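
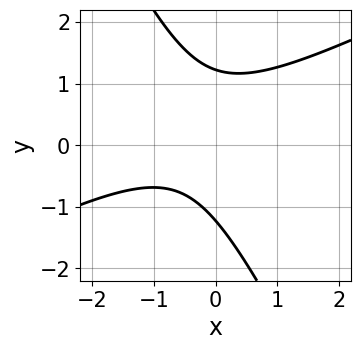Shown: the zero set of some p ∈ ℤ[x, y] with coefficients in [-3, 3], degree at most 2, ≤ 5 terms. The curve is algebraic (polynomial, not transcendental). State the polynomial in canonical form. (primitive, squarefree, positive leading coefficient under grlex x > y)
2*x^2 - 3*x*y - 2*y^2 + 2*x + 3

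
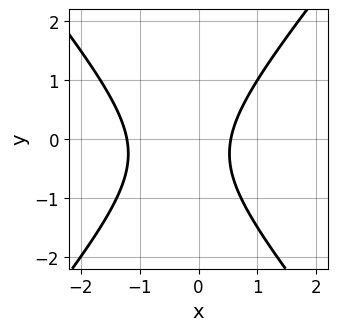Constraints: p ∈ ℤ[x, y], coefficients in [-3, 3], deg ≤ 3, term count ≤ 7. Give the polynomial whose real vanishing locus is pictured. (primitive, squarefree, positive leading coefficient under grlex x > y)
(a) Degree: no degree-1 curve has this shape, so deg p = 2.
(b) Reading off the gridlines: no y-intercept at any integer in the box.
(c) These observations pin down the coefficients.

3*x^2 - 2*y^2 + 2*x - y - 2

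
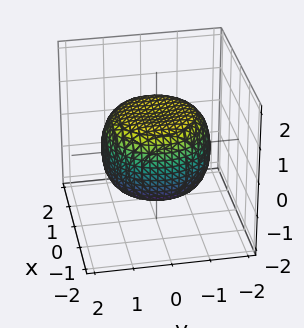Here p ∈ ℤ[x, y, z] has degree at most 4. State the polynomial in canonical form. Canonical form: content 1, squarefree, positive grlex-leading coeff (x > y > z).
x^4 + 2*x^2*y^2 + y^4 - x^2 - y^2 + 2*z^2 - 2

First, deg p = 4.
Then, symmetries: the z-axis is an axis of rotation, so x and y enter only as x² + y².
Then, reading off the gridlines: among the integer gridlines, it crosses the z-axis at z ∈ {-1, 1}; a circular section at z = 1 has radius exactly 1.
Finally, together with the visible shape, these determine p as stated.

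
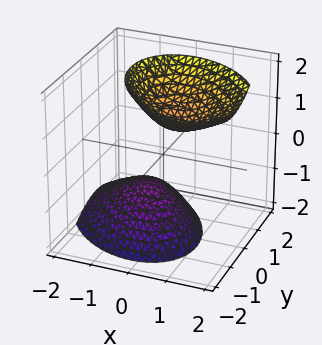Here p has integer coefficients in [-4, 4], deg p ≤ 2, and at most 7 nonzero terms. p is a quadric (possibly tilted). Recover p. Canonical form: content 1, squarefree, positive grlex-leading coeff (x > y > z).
There are 2 components.
deg p = 2.
Observable constraints: no y-intercept at any integer in the box; no x-intercept at any integer in the box.
Fitting integer coefficients to these (and the overall shape) gives p.

3*x^2 + 2*x*y - 2*x*z + 3*y^2 - 2*z^2 + 2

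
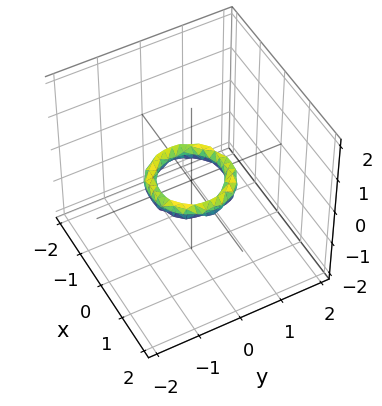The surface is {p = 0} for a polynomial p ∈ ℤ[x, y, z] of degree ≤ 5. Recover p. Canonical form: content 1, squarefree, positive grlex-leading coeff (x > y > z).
1. The degree is 4 — the shape is more complex than any degree-3 surface.
2. Symmetry: the surface is invariant under rotation about z: p = q(x² + y², z).
3. Checking where it meets the axes: a circular section at z = 0 has radius between 0 and 1; the y-axis gridline crossings are at y ∈ {-1, 1}.
4. The integer polynomial consistent with all of this is the stated p. Check: (1, 0, 0) on the x-axis lies on the surface, and p(1, 0, 0) = 0. ✓

2*x^4 + 4*x^2*y^2 + 2*y^4 - 3*x^2 - 3*y^2 + 3*z^2 + 1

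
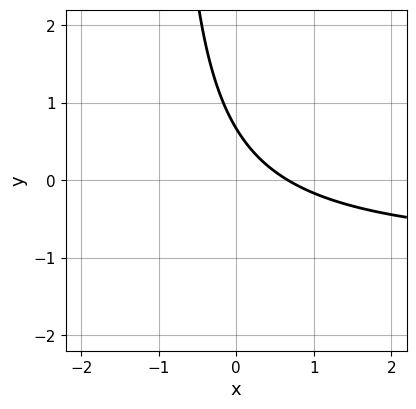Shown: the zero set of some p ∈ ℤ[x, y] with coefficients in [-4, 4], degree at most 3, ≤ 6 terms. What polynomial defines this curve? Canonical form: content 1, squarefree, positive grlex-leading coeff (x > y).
3*x*y + 3*x + 3*y - 2

Degree: no degree-1 curve has this shape, so deg p = 2.
The integer polynomial consistent with all of this is the stated p.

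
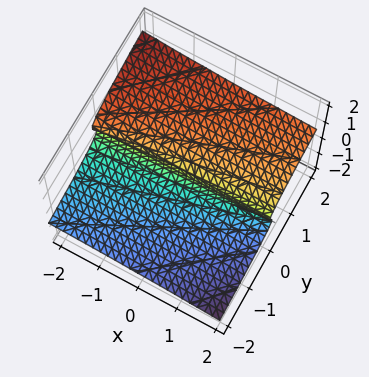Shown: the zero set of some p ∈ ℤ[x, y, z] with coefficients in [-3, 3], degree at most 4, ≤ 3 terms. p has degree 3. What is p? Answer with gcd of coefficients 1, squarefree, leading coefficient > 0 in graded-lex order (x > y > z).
x*z^2 + 3*z^3 - y

First, degree: a generic line meets the surface in up to 3 points, so deg p = 3.
Next, checking where it meets the axes: every point of the x-axis in the box is on the surface; it meets the y-axis at y = 0 (among the integer gridlines).
Finally, putting this together gives p.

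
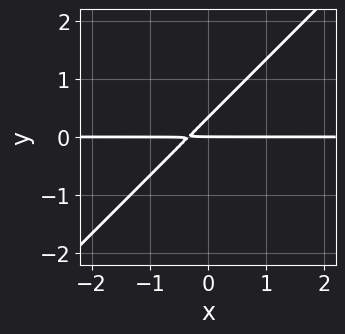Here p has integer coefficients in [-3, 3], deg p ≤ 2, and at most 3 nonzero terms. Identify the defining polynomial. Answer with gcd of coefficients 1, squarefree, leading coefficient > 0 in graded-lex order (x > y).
3*x*y - 3*y^2 + y

deg p = 2.
Against the integer gridlines: it crosses the y-axis at the gridline y = 0; the visible x-axis segment lies entirely on the curve.
Solving for integer coefficients yields p as stated.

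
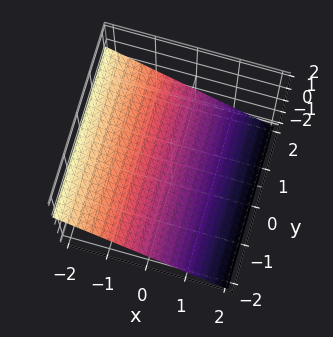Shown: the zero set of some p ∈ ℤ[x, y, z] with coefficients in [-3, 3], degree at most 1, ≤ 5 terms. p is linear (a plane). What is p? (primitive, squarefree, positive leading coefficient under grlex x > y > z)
(a) Degree: the surface is flat (a plane), so deg p = 1.
(b) Reading off the gridlines: no y-intercept at any integer in the box; it meets the x-axis at x = -1 (among the integer gridlines).
(c) Together with the visible shape, these determine p as stated.

2*x + 3*z + 2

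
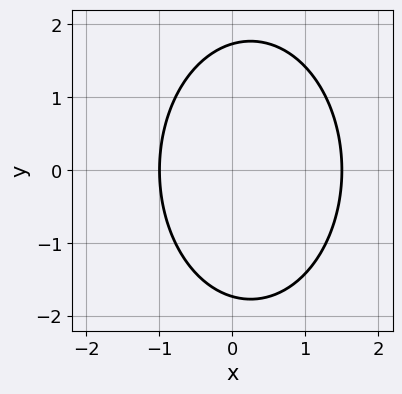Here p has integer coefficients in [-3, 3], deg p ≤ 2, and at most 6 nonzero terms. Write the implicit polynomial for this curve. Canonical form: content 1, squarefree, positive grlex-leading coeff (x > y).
2*x^2 + y^2 - x - 3

1. The degree is 2 — a generic line meets the curve in up to 2 points.
2. Symmetries: the y ↦ −y reflection is a symmetry, so y appears only in even powers.
3. From the visible intercepts: it meets the x-axis at x = -1 (among the integer gridlines).
4. Putting this together gives p.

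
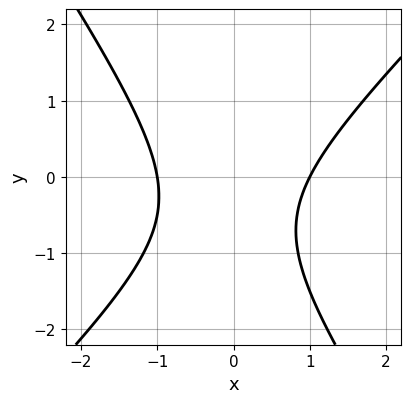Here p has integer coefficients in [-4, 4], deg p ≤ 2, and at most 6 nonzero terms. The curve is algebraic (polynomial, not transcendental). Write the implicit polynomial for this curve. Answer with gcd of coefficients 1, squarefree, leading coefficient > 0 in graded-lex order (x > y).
First, degree: a generic line meets the curve in up to 2 points, so deg p = 2.
Next, from the visible intercepts: among the integer gridlines, it crosses the x-axis at x ∈ {-1, 1}; the curve avoids every integer y-axis point in the box.
Finally, together with the visible shape, these determine p as stated.

3*x^2 - x*y - 2*y^2 - 2*y - 3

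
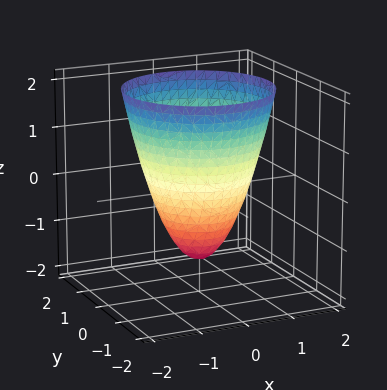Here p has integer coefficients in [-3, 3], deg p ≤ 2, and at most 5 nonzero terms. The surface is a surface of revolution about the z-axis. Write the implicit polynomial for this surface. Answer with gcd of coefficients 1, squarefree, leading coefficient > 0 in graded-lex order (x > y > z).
(a) The degree is 2 — the shape is more complex than any degree-1 surface.
(b) By symmetry, every cross-section ⟂ z is a circle, so x, y appear only via x² + y².
(c) Reading off the gridlines: a circular section at z = 0 has radius exactly 1; among the integer gridlines, it crosses the y-axis at y ∈ {-1, 1}.
(d) These observations pin down the coefficients. Check: (1, 0, 0) on the x-axis lies on the surface, and p(1, 0, 0) = 0. ✓

3*x^2 + 3*y^2 - 2*z - 3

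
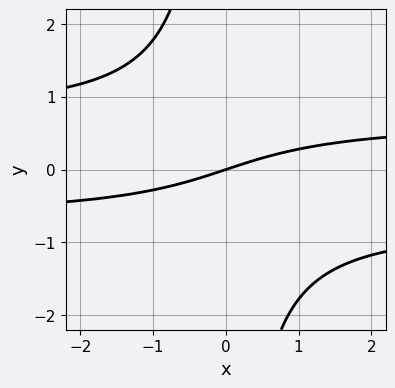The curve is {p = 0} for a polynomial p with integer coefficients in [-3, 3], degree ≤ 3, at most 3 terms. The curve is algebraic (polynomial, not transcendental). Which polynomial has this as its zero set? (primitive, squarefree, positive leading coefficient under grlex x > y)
2*x*y^2 - x + 3*y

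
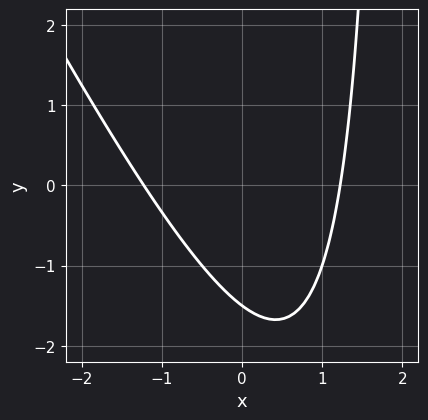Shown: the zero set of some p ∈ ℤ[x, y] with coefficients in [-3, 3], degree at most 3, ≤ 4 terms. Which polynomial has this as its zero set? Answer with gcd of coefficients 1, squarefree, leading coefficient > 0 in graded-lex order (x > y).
2*x^2 + x*y - 2*y - 3

First, deg p = 2.
Finally, putting this together gives p.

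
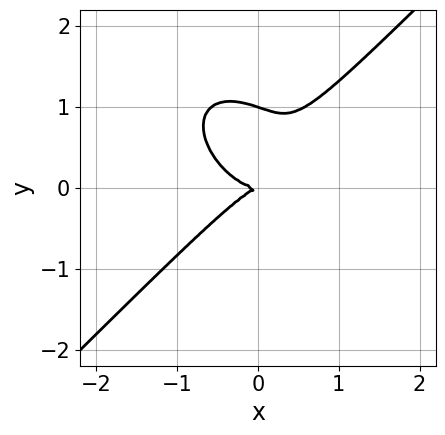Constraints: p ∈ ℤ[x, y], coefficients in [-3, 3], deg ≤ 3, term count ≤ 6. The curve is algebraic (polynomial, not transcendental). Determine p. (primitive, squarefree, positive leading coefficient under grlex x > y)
3*x^3 - 3*y^3 - x*y + 3*y^2

1. Degree: a generic line meets the curve in up to 3 points, so deg p = 3.
2. From the visible intercepts: the y-axis gridline crossings are at y ∈ {0, 1}; one x-axis crossing is at x = 0.
3. Putting this together gives p.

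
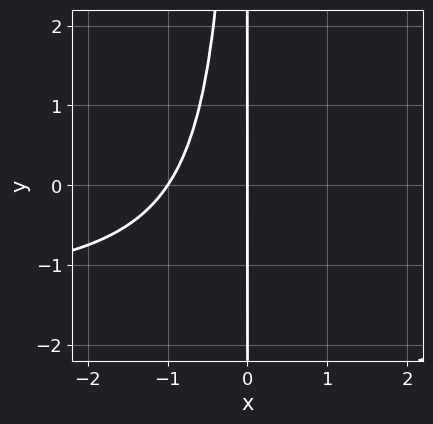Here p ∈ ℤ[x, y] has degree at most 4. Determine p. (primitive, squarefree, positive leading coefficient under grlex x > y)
First, deg p = 3.
Next, from the visible intercepts: the x-axis gridline crossings are at x ∈ {-1, 0}; every point of the y-axis in the box is on the curve.
Finally, fitting integer coefficients to these (and the overall shape) gives p.

2*x^2*y + 3*x^2 + 3*x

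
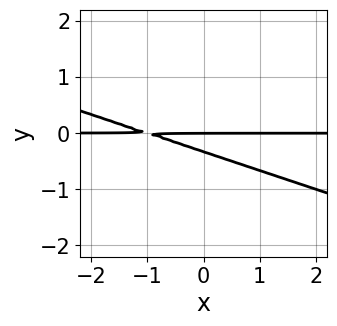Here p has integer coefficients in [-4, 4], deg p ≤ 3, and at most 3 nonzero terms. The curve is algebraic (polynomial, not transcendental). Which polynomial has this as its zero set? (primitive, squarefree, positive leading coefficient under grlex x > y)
x*y + 3*y^2 + y

1. The degree is 2 — the shape is more complex than any degree-1 curve.
2. Observable constraints: one y-axis crossing is at y = 0; the visible x-axis segment lies entirely on the curve.
3. These observations pin down the coefficients.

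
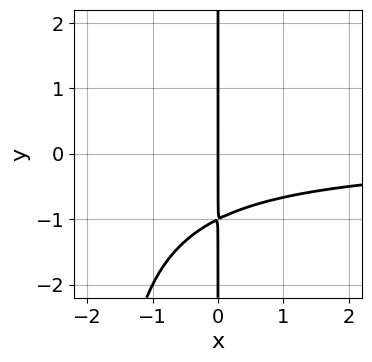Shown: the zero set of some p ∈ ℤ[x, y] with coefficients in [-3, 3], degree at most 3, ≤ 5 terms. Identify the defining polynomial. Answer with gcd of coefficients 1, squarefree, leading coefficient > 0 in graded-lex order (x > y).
x^2*y + 2*x*y + 2*x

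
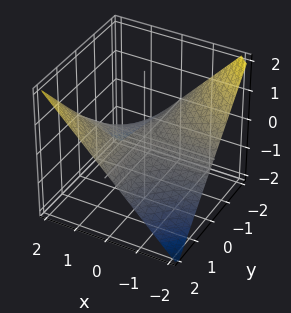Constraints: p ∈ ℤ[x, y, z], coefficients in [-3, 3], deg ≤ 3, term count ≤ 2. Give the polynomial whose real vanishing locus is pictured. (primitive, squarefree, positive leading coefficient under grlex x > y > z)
x*y - 2*z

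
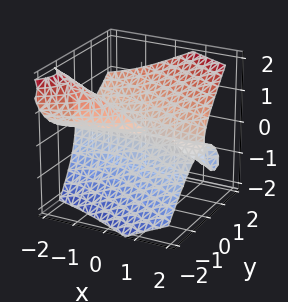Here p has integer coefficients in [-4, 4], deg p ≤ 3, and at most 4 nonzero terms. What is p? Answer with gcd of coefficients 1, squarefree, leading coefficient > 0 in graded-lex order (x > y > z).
3*x*y*z + 2*y^3 - 2*z^3 - 2*y*z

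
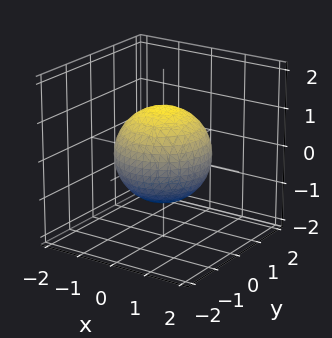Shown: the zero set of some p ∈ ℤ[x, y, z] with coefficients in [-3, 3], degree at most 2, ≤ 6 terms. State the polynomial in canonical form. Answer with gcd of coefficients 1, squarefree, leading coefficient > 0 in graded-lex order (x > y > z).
2*x^2 + 2*y^2 + 2*z^2 - 3

1. Degree: bounded and convex; a quadric, so deg p = 2.
2. Symmetry: the surface is invariant under rotation about z: p = q(x² + y², z); the z ↦ −z reflection is a symmetry, so z appears only in even powers.
3. From the visible intercepts: a circular section at z = 1 has radius between 0 and 1.
4. Putting this together gives p.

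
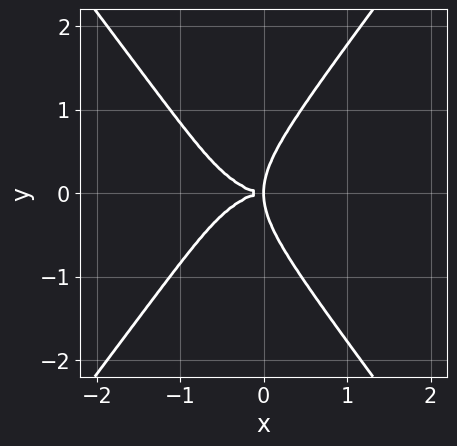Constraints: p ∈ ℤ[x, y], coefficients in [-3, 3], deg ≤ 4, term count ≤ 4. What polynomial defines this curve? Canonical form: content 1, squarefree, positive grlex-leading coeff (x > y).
x^4 + 3*x^2*y^2 - 2*y^4 + 3*x*y^2

Degree: no degree-3 curve has this shape, so deg p = 4.
Symmetries: mirror symmetry y ↦ −y ⇒ only even powers of y.
Checking where it meets the axes: one y-axis crossing is at y = 0; one x-axis crossing is at x = 0.
Assembling these constraints gives the stated polynomial.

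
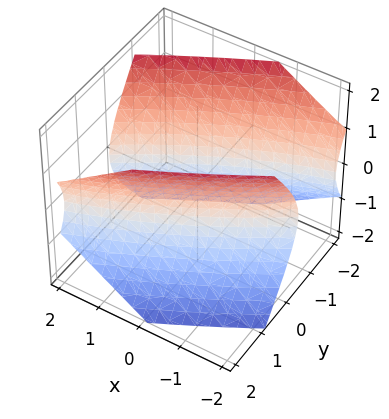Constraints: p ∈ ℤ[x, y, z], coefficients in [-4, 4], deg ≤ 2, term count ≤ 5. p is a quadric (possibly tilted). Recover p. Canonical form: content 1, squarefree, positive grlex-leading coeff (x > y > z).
x^2 - 3*x*y + 3*y^2 - 2*z^2 - 3

(a) There are 2 components.
(b) Degree: a generic line meets the surface in up to 2 points, so deg p = 2.
(c) From the axis intercepts and sections: among the integer gridlines, it crosses the y-axis at y ∈ {-1, 1}; no z-intercept at any integer in the box.
(d) Solving for integer coefficients yields p as stated.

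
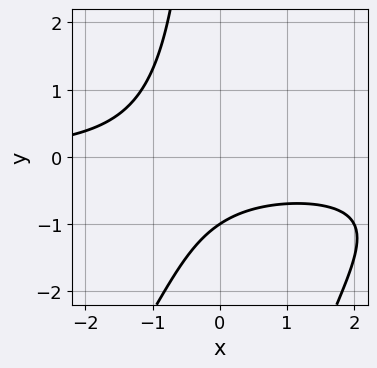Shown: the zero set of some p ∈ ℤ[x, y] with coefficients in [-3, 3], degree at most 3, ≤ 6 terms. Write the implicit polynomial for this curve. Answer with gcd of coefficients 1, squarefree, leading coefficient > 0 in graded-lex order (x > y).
x^2*y - x*y^2 - 3*x*y - 3*y - 3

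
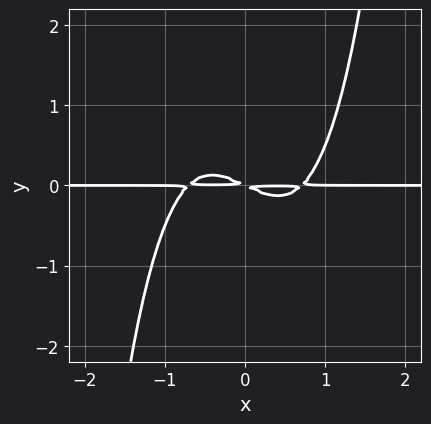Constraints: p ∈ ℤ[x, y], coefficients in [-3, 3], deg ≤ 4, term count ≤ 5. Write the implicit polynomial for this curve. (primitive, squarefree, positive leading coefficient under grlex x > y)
2*x^3*y - x*y - 2*y^2

The degree is 4 — the shape is more complex than any degree-3 curve.
Reading off the gridlines: every point of the x-axis in the box is on the curve.
Together with the visible shape, these determine p as stated.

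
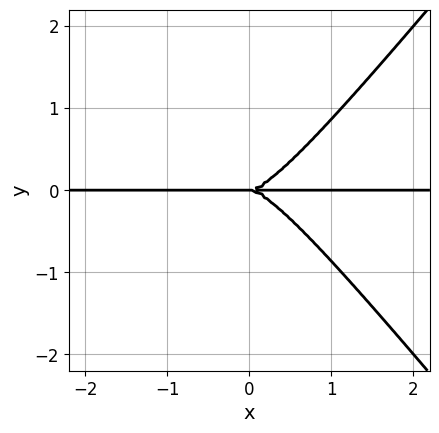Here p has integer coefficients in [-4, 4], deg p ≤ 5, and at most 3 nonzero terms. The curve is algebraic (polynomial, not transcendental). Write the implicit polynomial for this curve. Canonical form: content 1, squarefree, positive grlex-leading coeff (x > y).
1. The degree is 4 — a generic line meets the curve in up to 4 points.
2. Against the integer gridlines: one y-axis crossing is at y = 0; the visible x-axis segment lies entirely on the curve.
3. These observations pin down the coefficients.

3*x^3*y - 2*x*y^3 - 2*y^3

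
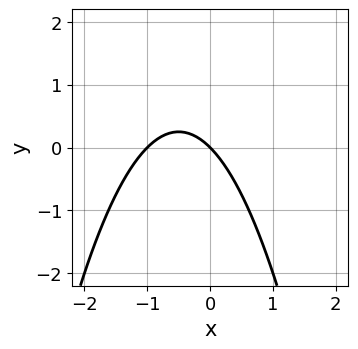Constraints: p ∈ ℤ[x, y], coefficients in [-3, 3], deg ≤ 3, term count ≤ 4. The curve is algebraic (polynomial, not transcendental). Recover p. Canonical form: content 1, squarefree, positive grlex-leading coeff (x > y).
x^2 + x + y

1. The degree is 2 — the shape is more complex than any degree-1 curve.
2. Reading off the gridlines: among the integer gridlines, it crosses the x-axis at x ∈ {-1, 0}; it crosses the y-axis at the gridline y = 0.
3. The integer polynomial consistent with all of this is the stated p.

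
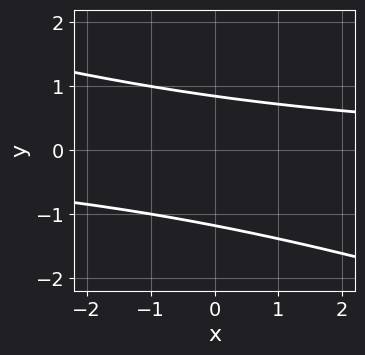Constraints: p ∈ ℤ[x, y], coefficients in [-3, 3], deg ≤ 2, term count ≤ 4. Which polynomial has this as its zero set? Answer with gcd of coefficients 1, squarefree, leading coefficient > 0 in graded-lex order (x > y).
x*y + 3*y^2 + y - 3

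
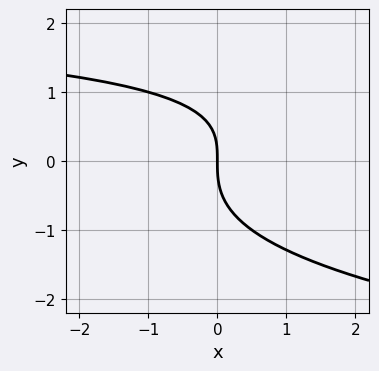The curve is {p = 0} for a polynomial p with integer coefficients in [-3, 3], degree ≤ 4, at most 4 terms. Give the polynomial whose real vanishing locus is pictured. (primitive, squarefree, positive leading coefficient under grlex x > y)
(a) Degree: the shape is more complex than any degree-2 curve, so deg p = 3.
(b) Checking where it meets the axes: it meets the y-axis at y = 0 (among the integer gridlines); one x-axis crossing is at x = 0.
(c) These observations pin down the coefficients.

2*y^3 - x*y + 3*x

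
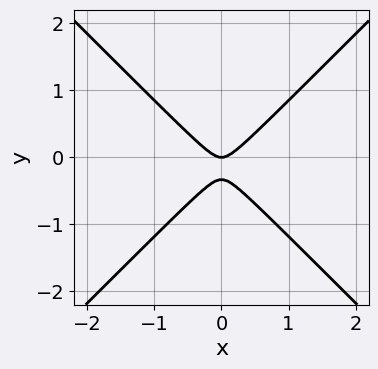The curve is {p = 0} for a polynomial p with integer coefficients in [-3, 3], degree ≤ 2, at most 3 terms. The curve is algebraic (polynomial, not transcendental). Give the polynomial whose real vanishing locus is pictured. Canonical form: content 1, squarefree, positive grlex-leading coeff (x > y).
The degree is 2 — the shape is more complex than any degree-1 curve.
Symmetries: the x ↦ −x reflection is a symmetry, so x appears only in even powers.
From the visible intercepts: it crosses the y-axis at the gridline y = 0; it crosses the x-axis at the gridline x = 0.
Assembling these constraints gives the stated polynomial.

3*x^2 - 3*y^2 - y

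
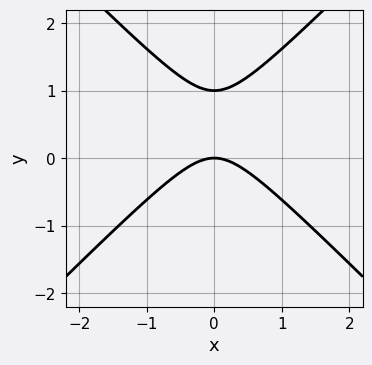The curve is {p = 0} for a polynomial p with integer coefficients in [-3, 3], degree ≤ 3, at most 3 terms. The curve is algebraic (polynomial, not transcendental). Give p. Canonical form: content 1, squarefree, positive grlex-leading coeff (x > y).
(a) The degree is 2 — the shape is more complex than any degree-1 curve.
(b) Symmetries: mirror symmetry x ↦ −x ⇒ only even powers of x.
(c) From the axis intercepts and sections: the y-axis gridline crossings are at y ∈ {0, 1}; it meets the x-axis at x = 0 (among the integer gridlines).
(d) Fitting integer coefficients to these (and the overall shape) gives p.

x^2 - y^2 + y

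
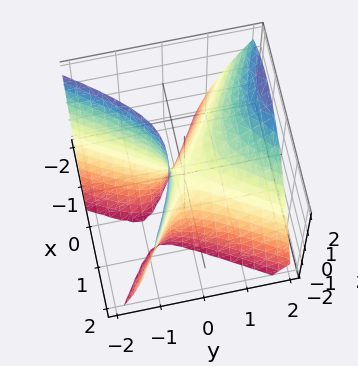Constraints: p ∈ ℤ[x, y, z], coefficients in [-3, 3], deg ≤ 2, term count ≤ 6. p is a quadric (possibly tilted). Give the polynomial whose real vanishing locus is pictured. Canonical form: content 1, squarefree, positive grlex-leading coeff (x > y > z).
1. The degree is 2 — no degree-1 surface has this shape.
2. From the axis intercepts and sections: it meets the z-axis at z = 0 (among the integer gridlines); one x-axis crossing is at x = 0; it crosses the y-axis at the gridline y = 0.
3. Putting this together gives p.

2*x^2 + 2*x*y - 2*y^2 + 2*y*z + z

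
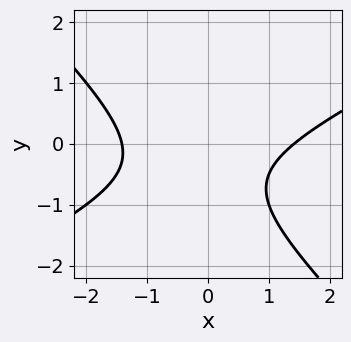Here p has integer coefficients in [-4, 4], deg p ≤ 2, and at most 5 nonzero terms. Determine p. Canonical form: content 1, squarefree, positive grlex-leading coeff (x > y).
(a) deg p = 2. The shape is more complex than any degree-1 curve.
(b) Against the integer gridlines: no y-intercept at any integer in the box.
(c) The integer polynomial consistent with all of this is the stated p.

x^2 - x*y - 2*y^2 - 2*y - 2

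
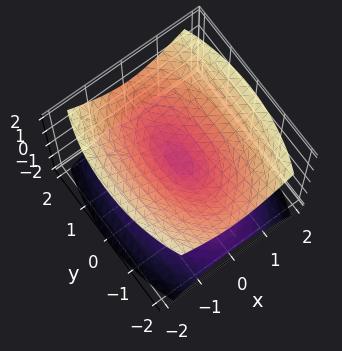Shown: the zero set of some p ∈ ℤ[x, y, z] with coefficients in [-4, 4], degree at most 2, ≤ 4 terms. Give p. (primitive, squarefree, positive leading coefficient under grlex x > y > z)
3*x^2 + y^2 - 3*z^2

There are 2 components. They look like related sheets of one shape, so recover p as a whole.
Degree: a double cone through the origin; a quadric, so deg p = 2.
Symmetries: the y ↦ −y reflection is a symmetry, so y appears only in even powers; it's symmetric under x → −x, forcing even powers of x; it's symmetric under z → −z, forcing even powers of z.
Against the integer gridlines: one x-axis crossing is at x = 0; one y-axis crossing is at y = 0.
These observations pin down the coefficients.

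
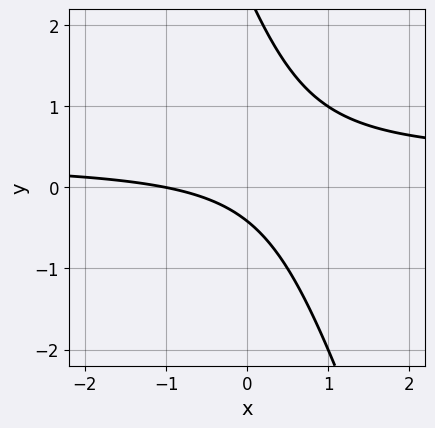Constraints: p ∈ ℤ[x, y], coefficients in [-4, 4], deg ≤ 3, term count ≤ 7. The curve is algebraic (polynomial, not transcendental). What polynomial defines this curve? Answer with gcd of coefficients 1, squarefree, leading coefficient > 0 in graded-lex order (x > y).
3*x*y + y^2 - x - 2*y - 1

(a) The degree is 2 — no degree-1 curve has this shape.
(b) Checking where it meets the axes: it meets the x-axis at x = -1 (among the integer gridlines).
(c) Solving for integer coefficients yields p as stated.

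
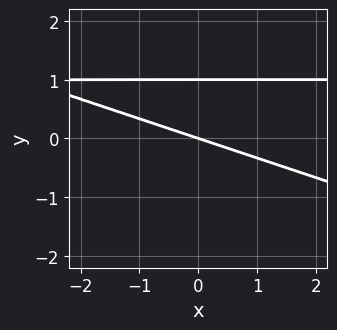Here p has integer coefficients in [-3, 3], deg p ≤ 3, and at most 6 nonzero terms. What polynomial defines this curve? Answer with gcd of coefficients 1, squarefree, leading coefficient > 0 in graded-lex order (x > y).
x*y + 3*y^2 - x - 3*y

First, the degree is 2 — a generic line meets the curve in up to 2 points.
Next, observable constraints: it meets the x-axis at x = 0 (among the integer gridlines); among the integer gridlines, it crosses the y-axis at y ∈ {0, 1}.
Finally, these observations pin down the coefficients.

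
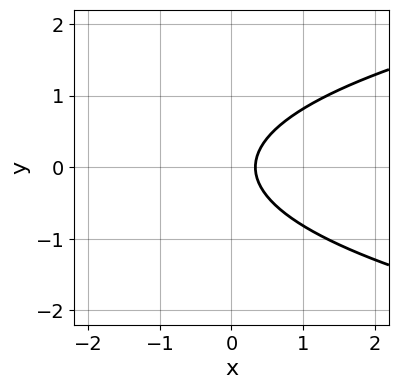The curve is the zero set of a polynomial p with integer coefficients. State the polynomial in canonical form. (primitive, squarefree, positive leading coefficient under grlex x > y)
3*y^2 - 3*x + 1

First, the degree is 2 — the shape is more complex than any degree-1 curve.
Then, symmetries: mirror symmetry y ↦ −y ⇒ only even powers of y.
Next, observable constraints: the curve avoids every integer y-axis point in the box.
Finally, these observations pin down the coefficients.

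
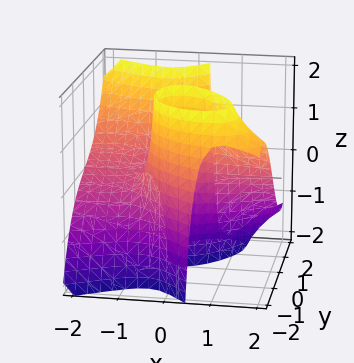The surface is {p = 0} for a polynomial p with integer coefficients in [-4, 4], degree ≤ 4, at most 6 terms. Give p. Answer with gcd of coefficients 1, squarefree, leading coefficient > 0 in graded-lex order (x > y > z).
1. The degree is 3 — no degree-2 surface has this shape.
2. Checking where it meets the axes: every point of the x-axis in the box is on the surface; the visible z-axis segment lies entirely on the surface.
3. Putting this together gives p.

2*x^2*z - y^3 + 3*x*y + 3*y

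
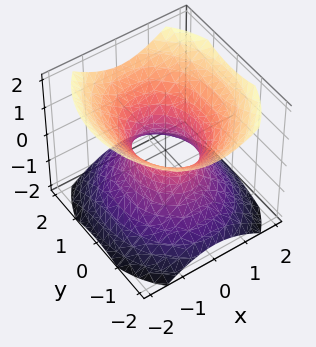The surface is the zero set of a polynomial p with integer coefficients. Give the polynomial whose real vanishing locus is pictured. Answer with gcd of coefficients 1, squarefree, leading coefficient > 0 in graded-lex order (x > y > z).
3*x^2 + 2*y^2 - 3*z^2 - 2

deg p = 2. An hourglass — one-sheet hyperboloid; a quadric.
Symmetries: the y ↦ −y reflection is a symmetry, so y appears only in even powers; the x ↦ −x reflection is a symmetry, so x appears only in even powers; the z ↦ −z reflection is a symmetry, so z appears only in even powers.
Observable constraints: among the integer gridlines, it crosses the y-axis at y ∈ {-1, 1}; no z-intercept at any integer in the box.
Solving for integer coefficients yields p as stated.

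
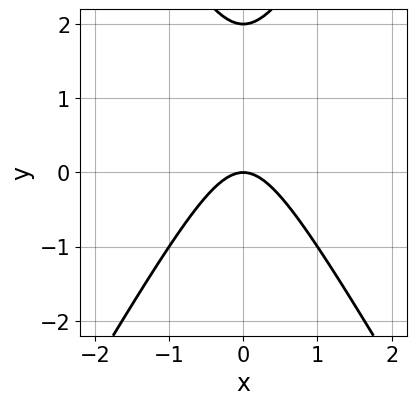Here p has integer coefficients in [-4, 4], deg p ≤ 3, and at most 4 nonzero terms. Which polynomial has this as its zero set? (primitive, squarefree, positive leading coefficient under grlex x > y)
3*x^2 - y^2 + 2*y

1. Degree: a generic line meets the curve in up to 2 points, so deg p = 2.
2. Symmetries: the x ↦ −x reflection is a symmetry, so x appears only in even powers.
3. Against the integer gridlines: one x-axis crossing is at x = 0; among the integer gridlines, it crosses the y-axis at y ∈ {0, 2}.
4. The integer polynomial consistent with all of this is the stated p.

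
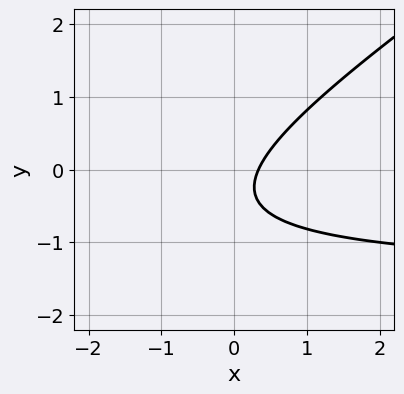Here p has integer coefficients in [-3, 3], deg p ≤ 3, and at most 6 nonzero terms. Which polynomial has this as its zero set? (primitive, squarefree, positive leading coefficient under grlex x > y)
2*x*y - 3*y^2 + 3*x - 2*y - 1

1. Degree: a generic line meets the curve in up to 2 points, so deg p = 2.
2. Against the integer gridlines: the curve avoids every integer y-axis point in the box.
3. Assembling these constraints gives the stated polynomial.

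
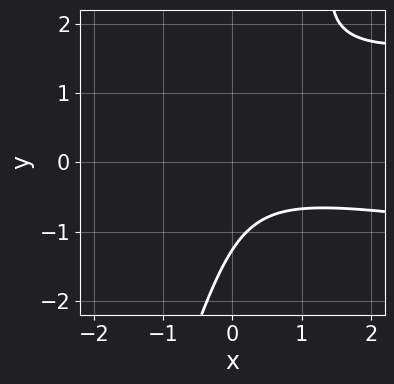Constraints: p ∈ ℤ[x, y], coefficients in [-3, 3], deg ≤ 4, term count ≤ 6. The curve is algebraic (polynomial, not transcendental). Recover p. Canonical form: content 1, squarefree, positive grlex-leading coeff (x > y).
deg p = 3. The shape is more complex than any degree-2 curve.
Observable constraints: it misses every integer gridline on the x-axis.
Assembling these constraints gives the stated polynomial.

3*x*y^2 - y^3 - x^2 - 2*x*y - 2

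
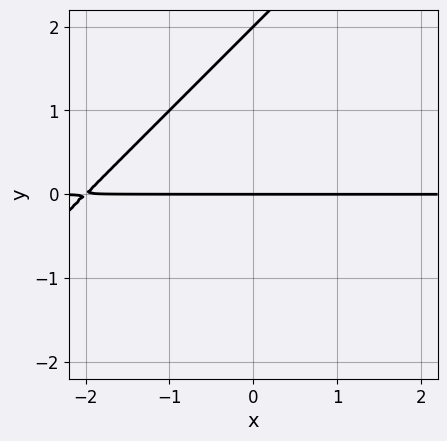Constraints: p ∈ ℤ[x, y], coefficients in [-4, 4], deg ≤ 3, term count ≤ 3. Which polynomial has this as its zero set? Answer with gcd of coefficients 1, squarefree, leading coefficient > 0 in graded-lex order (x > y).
(a) The degree is 2 — a generic line meets the curve in up to 2 points.
(b) Against the integer gridlines: every point of the x-axis in the box is on the curve; the y-axis gridline crossings are at y ∈ {0, 2}.
(c) Together with the visible shape, these determine p as stated.

x*y - y^2 + 2*y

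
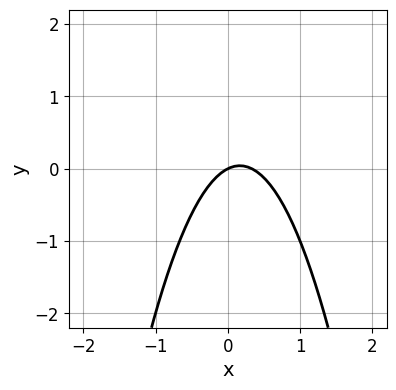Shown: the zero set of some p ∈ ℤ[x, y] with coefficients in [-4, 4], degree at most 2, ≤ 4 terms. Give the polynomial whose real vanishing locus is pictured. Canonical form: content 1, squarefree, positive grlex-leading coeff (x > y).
The degree is 2 — the shape is more complex than any degree-1 curve.
Reading off the gridlines: it meets the x-axis at x = 0 (among the integer gridlines); it meets the y-axis at y = 0 (among the integer gridlines).
Assembling these constraints gives the stated polynomial.

3*x^2 - x + 2*y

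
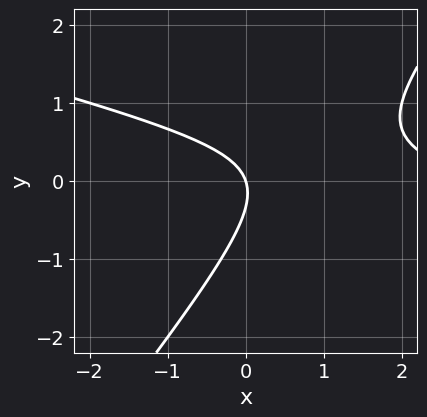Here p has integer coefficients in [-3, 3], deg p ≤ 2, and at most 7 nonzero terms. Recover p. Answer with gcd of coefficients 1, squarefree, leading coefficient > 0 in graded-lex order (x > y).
1. deg p = 2. A generic line meets the curve in up to 2 points.
2. From the axis intercepts and sections: it crosses the x-axis at the gridline x = 0; one y-axis crossing is at y = 0.
3. Putting this together gives p.

x^2 + 3*x*y - 3*y^2 - 3*x - y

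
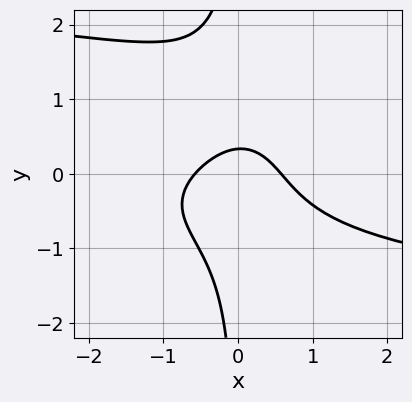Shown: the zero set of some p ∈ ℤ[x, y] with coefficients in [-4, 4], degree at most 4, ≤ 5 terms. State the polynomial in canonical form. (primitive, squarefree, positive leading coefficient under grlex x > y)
First, deg p = 4. No degree-3 curve has this shape.
Finally, matching integer coefficients to the picture gives p.

3*x*y^3 - 3*x*y^2 + 3*x^2 + 3*y - 1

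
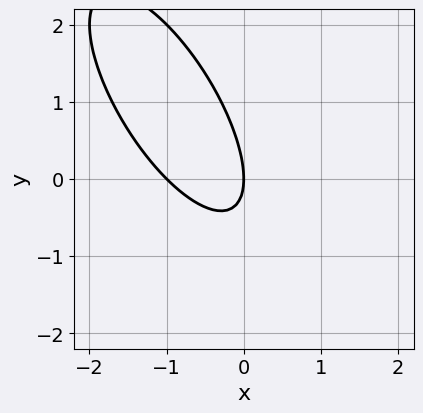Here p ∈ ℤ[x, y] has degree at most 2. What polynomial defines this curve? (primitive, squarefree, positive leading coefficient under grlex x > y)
First, the degree is 2 — no degree-1 curve has this shape.
Then, from the visible intercepts: it meets the y-axis at y = 0 (among the integer gridlines); among the integer gridlines, it crosses the x-axis at x ∈ {-1, 0}.
Finally, matching integer coefficients to the picture gives p.

2*x^2 + 2*x*y + y^2 + 2*x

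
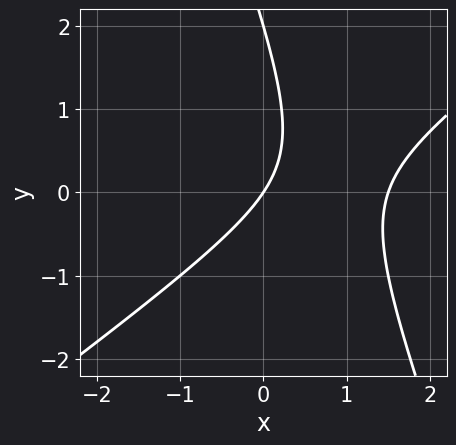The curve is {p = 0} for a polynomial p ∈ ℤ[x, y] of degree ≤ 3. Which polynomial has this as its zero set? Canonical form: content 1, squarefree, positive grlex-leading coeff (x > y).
First, deg p = 2. No degree-1 curve has this shape.
Then, against the integer gridlines: the y-axis gridline crossings are at y ∈ {0, 2}; one x-axis crossing is at x = 0.
Finally, assembling these constraints gives the stated polynomial.

2*x^2 - 2*x*y - y^2 - 3*x + 2*y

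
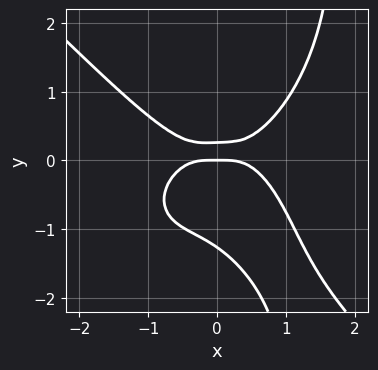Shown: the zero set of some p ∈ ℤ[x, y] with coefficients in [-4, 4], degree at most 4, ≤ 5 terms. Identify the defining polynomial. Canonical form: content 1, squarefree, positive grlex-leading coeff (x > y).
First, deg p = 4. The shape is more complex than any degree-3 curve.
Then, observable constraints: it crosses the y-axis at the gridline y = 0; it meets the x-axis at x = 0 (among the integer gridlines).
Finally, assembling these constraints gives the stated polynomial.

2*x^4 + 2*x*y^3 - 3*y^3 - 3*y^2 + y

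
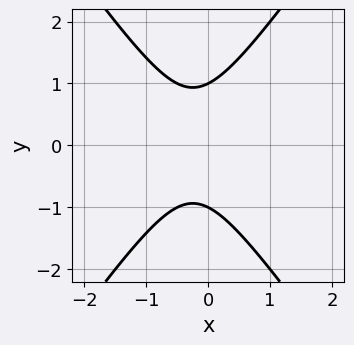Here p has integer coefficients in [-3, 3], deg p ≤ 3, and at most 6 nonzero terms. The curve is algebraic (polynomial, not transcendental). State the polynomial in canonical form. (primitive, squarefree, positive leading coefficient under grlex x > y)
2*x^2 - y^2 + x + 1

First, degree: no degree-1 curve has this shape, so deg p = 2.
Next, symmetries: mirror symmetry y ↦ −y ⇒ only even powers of y.
Next, checking where it meets the axes: the y-axis gridline crossings are at y ∈ {-1, 1}; no x-intercept at any integer in the box.
Finally, together with the visible shape, these determine p as stated.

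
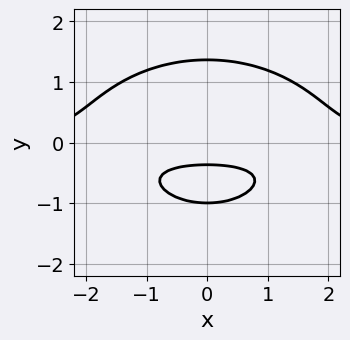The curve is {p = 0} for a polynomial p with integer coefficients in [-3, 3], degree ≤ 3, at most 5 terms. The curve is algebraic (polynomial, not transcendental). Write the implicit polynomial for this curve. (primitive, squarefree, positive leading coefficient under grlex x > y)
1. Degree: the shape is more complex than any degree-2 curve, so deg p = 3.
2. Symmetries: mirror symmetry x ↦ −x ⇒ only even powers of x.
3. Checking where it meets the axes: the curve avoids every integer x-axis point in the box; it crosses the y-axis at the gridline y = -1.
4. The integer polynomial consistent with all of this is the stated p.

x^2*y + 2*y^3 - 3*y - 1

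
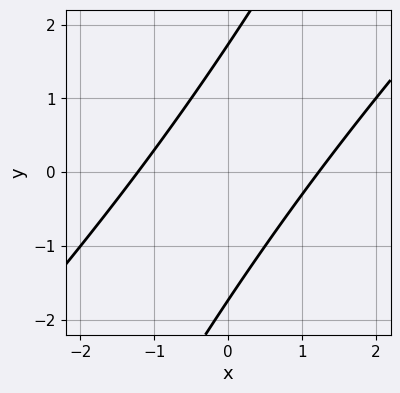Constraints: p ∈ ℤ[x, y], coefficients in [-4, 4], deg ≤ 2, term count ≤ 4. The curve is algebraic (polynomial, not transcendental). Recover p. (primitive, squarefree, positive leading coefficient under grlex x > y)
2*x^2 - 3*x*y + y^2 - 3

First, the degree is 2 — a generic line meets the curve in up to 2 points.
Finally, putting this together gives p.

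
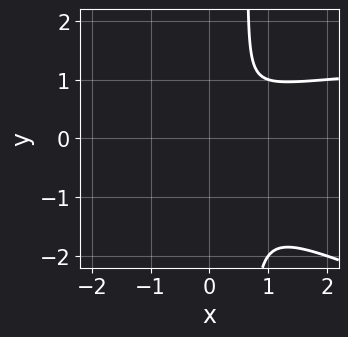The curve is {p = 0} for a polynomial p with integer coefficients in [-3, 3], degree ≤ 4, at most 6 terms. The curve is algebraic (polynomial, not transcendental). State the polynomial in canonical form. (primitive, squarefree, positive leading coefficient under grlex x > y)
First, the degree is 3 — the shape is more complex than any degree-2 curve.
Finally, putting this together gives p.

x^2*y + 3*x*y^2 - 2*x^2 - 2*y^2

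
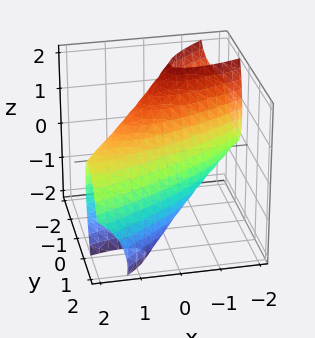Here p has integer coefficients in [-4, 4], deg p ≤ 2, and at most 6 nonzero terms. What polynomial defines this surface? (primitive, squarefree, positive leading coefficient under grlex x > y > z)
deg p = 2. The shape is more complex than any degree-1 surface.
Putting this together gives p.

x^2 - 3*x*y + 3*y^2 + 2*y*z + z^2 - 2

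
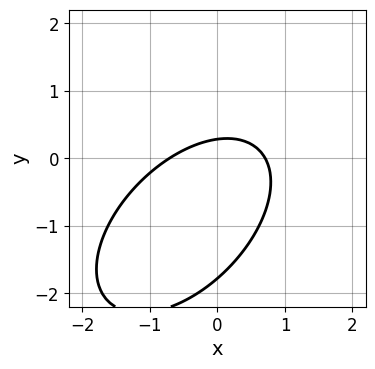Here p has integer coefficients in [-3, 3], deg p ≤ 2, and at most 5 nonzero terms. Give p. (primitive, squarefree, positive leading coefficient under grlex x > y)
2*x^2 - 2*x*y + 2*y^2 + 3*y - 1

The degree is 2 — a generic line meets the curve in up to 2 points.
The integer polynomial consistent with all of this is the stated p.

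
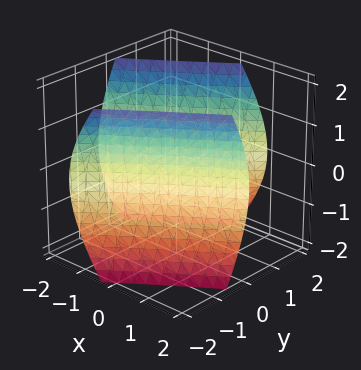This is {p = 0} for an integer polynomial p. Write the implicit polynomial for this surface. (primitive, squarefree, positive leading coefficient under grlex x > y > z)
x^2 - 3*x*y + 2*y^2 - z^2 - 3

The picture has 2 separate pieces. Treating them together as one polynomial.
The degree is 2 — a generic line meets the surface in up to 2 points.
From the visible intercepts: no z-intercept at any integer in the box.
Together with the visible shape, these determine p as stated.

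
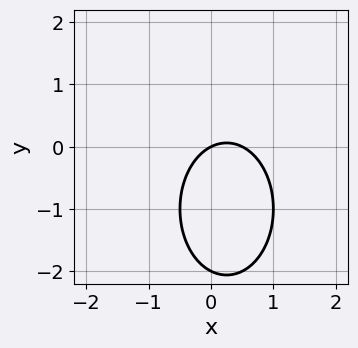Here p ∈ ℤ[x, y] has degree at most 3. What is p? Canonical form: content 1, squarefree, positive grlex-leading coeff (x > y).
2*x^2 + y^2 - x + 2*y

Degree: a generic line meets the curve in up to 2 points, so deg p = 2.
Checking where it meets the axes: it crosses the x-axis at the gridline x = 0; the y-axis gridline crossings are at y ∈ {-2, 0}.
Putting this together gives p.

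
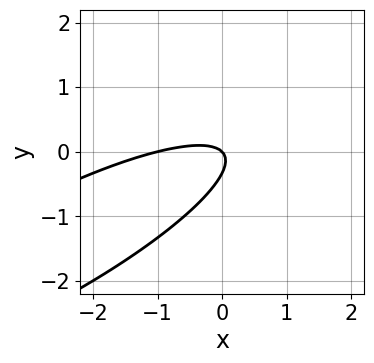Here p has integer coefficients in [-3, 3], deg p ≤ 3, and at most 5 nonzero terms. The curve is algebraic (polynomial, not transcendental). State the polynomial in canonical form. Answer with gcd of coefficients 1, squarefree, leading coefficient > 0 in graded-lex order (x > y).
x^2 - 3*x*y + 3*y^2 + x + y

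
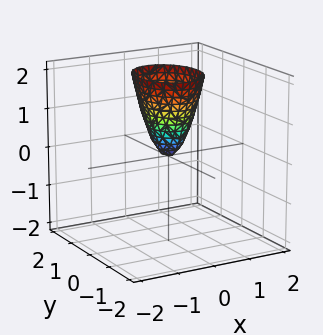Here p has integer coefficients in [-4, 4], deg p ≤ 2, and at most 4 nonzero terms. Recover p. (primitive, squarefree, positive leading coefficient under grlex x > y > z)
(a) deg p = 2. A paraboloid; a quadric.
(b) Symmetries: it's symmetric under x → −x, forcing even powers of x; mirror symmetry y ↦ −y ⇒ only even powers of y.
(c) From the axis intercepts and sections: it crosses the x-axis at the gridline x = 0; it meets the z-axis at z = 0 (among the integer gridlines); it meets the y-axis at y = 0 (among the integer gridlines).
(d) Assembling these constraints gives the stated polynomial.

3*x^2 + 2*y^2 - z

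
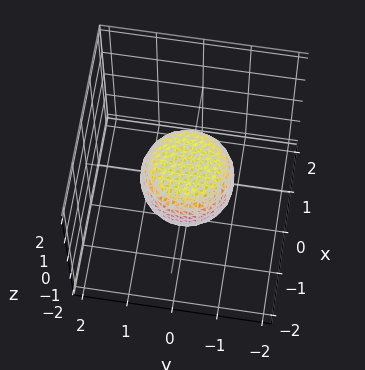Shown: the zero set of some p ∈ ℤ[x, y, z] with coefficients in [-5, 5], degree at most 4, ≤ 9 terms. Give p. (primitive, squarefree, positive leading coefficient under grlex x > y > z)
(a) deg p = 4. No degree-3 surface has this shape.
(b) Symmetries: the surface is invariant under rotation about z: p = q(x² + y², z).
(c) Reading off the gridlines: the x-axis gridline crossings are at x ∈ {-1, 1}; a circular section at z = 0 has radius exactly 1; the y-axis gridline crossings are at y ∈ {-1, 1}.
(d) Solving for integer coefficients yields p as stated.

2*x^4 + 4*x^2*y^2 + 2*y^4 - x^2 - y^2 + 2*z^2 - 1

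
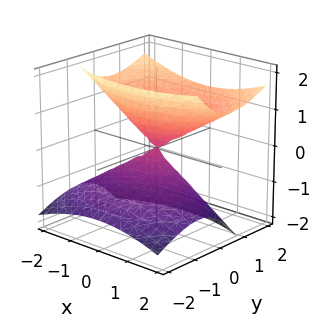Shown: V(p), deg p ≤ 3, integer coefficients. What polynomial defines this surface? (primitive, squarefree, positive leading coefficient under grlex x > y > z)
x^2 + 2*y^2 - 2*y*z - 2*z^2

1. deg p = 2.
2. From the axis intercepts and sections: one x-axis crossing is at x = 0; it crosses the y-axis at the gridline y = 0; one z-axis crossing is at z = 0.
3. Putting this together gives p.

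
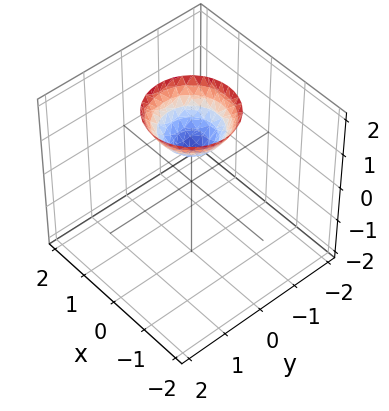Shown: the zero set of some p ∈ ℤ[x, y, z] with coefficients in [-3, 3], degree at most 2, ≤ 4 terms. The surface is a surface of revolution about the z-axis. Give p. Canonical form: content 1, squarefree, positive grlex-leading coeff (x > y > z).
x^2 + y^2 - z + 1

1. Degree: a generic line meets the surface in up to 2 points, so deg p = 2.
2. Symmetries: the surface is invariant under rotation about z: p = q(x² + y², z).
3. Observable constraints: a circular section at z = 2 has radius exactly 1; it crosses the z-axis at the gridline z = 1; it misses every integer gridline on the x-axis.
4. Putting this together gives p.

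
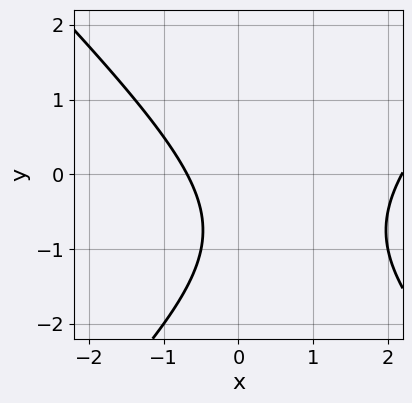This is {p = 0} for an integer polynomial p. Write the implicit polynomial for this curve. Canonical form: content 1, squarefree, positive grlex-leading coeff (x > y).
2*x^2 - 2*y^2 - 3*x - 3*y - 3

1. Degree: the shape is more complex than any degree-1 curve, so deg p = 2.
2. Against the integer gridlines: no y-intercept at any integer in the box.
3. Putting this together gives p.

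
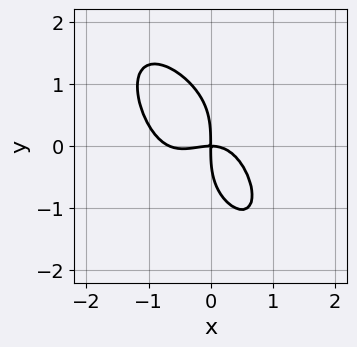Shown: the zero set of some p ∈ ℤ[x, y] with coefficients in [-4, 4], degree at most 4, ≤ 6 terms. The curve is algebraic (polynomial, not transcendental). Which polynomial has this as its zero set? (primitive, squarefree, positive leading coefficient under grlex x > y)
3*x^4 + y^4 + 2*x^3 + 3*x*y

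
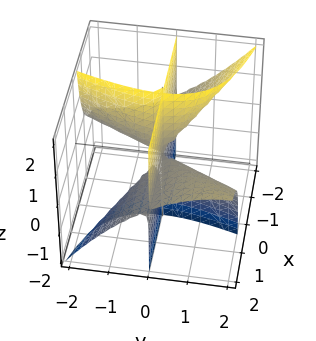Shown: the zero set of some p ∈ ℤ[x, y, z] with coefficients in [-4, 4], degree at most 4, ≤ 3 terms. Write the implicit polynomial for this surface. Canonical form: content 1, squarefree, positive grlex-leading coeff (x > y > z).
2*x*y^2 - 3*x*y*z - y^3

I count 2 distinct pieces. Treating them together as one polynomial.
Degree: no degree-2 surface has this shape, so deg p = 3.
Against the integer gridlines: it meets the y-axis at y = 0 (among the integer gridlines); every point of the x-axis in the box is on the surface.
These observations pin down the coefficients. Check: (0, 0, 1) on the z-axis lies on the surface, and p(0, 0, 1) = 0. ✓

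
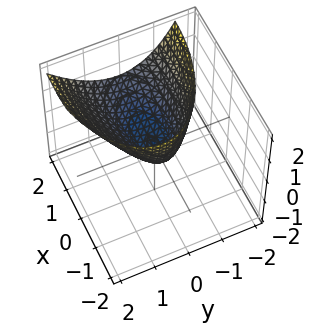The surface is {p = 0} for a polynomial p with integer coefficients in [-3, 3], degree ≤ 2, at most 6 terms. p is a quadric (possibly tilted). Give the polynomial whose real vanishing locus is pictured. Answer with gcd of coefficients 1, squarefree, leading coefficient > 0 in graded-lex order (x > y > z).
x^2 - 2*x*z + 3*y^2 - y*z - 3*z

First, the degree is 2 — no degree-1 surface has this shape.
Next, against the integer gridlines: it meets the z-axis at z = 0 (among the integer gridlines); it crosses the x-axis at the gridline x = 0.
Finally, the integer polynomial consistent with all of this is the stated p.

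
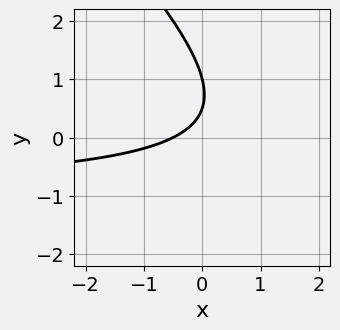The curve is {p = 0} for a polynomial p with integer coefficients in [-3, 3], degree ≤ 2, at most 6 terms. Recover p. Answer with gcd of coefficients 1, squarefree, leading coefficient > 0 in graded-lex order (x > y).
(a) Degree: a generic line meets the curve in up to 2 points, so deg p = 2.
(b) Checking where it meets the axes: one y-axis crossing is at y = 1.
(c) Together with the visible shape, these determine p as stated.

2*x*y + 2*y^2 + 2*x - 3*y + 1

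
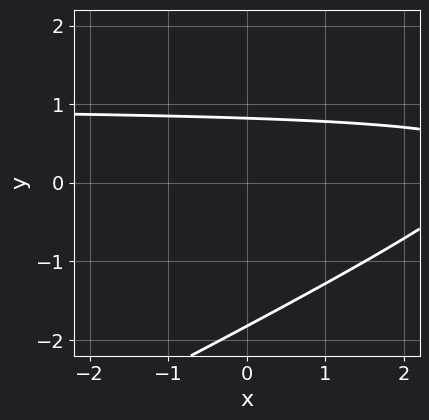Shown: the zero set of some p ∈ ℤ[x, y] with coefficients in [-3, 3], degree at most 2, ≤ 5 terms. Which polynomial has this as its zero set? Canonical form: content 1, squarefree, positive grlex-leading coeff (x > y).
First, deg p = 2. The shape is more complex than any degree-1 curve.
Next, observable constraints: the curve avoids every integer x-axis point in the box.
Finally, matching integer coefficients to the picture gives p.

x*y - 2*y^2 - x - 2*y + 3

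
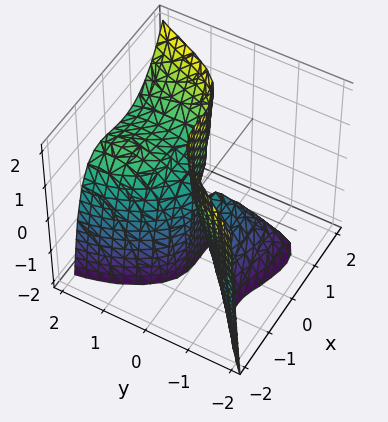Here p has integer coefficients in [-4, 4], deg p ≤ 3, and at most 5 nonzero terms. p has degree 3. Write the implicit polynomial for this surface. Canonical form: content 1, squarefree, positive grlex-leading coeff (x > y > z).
1. deg p = 3. No degree-2 surface has this shape.
2. From the visible intercepts: it crosses the x-axis at the gridline x = 0; it crosses the y-axis at the gridline y = 0; the visible z-axis segment lies entirely on the surface.
3. The integer polynomial consistent with all of this is the stated p.

2*x^3 - x*y*z - y^3 + 3*y^2 - 3*y*z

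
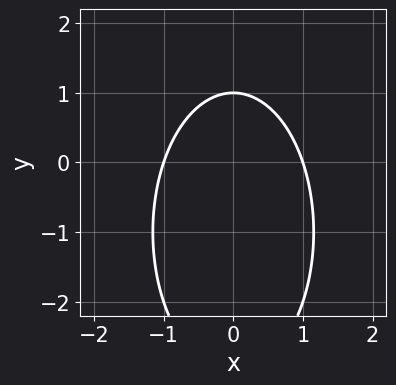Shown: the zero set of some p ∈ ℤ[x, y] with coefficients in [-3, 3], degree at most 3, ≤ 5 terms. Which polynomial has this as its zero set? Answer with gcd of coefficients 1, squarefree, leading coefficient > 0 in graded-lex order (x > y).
3*x^2 + y^2 + 2*y - 3

(a) deg p = 2. A generic line meets the curve in up to 2 points.
(b) Symmetries: the x ↦ −x reflection is a symmetry, so x appears only in even powers.
(c) Checking where it meets the axes: one y-axis crossing is at y = 1; the x-axis gridline crossings are at x ∈ {-1, 1}.
(d) Putting this together gives p.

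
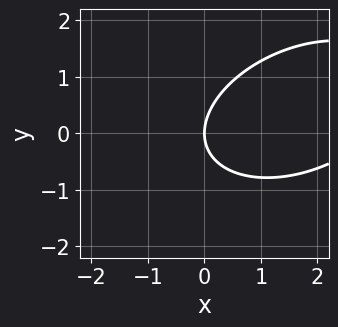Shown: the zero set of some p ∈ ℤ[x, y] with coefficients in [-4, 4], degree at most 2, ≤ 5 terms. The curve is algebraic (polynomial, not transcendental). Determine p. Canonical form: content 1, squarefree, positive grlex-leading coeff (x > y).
x^2 - x*y + 2*y^2 - 3*x

1. The degree is 2 — the shape is more complex than any degree-1 curve.
2. Checking where it meets the axes: one x-axis crossing is at x = 0; one y-axis crossing is at y = 0.
3. Fitting integer coefficients to these (and the overall shape) gives p.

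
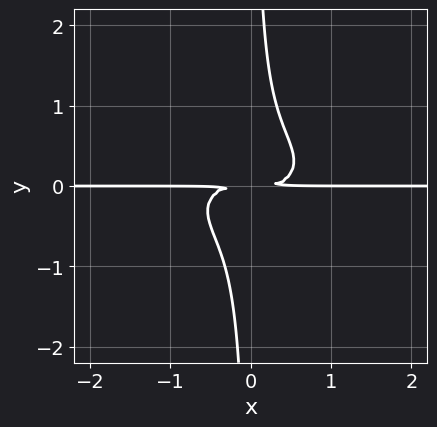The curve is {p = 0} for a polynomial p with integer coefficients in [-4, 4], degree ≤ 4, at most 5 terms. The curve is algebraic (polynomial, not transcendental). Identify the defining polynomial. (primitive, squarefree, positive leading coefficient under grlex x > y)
x^3*y + 3*x*y^3 - y^2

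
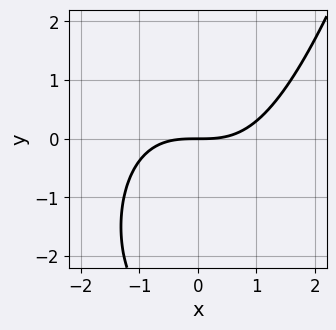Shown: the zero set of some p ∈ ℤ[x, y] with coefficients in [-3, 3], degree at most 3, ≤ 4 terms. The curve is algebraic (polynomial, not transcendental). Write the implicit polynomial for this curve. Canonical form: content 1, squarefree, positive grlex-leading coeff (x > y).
x^3 - y^2 - 3*y

(a) deg p = 3.
(b) Reading off the gridlines: one x-axis crossing is at x = 0; one y-axis crossing is at y = 0.
(c) Fitting integer coefficients to these (and the overall shape) gives p.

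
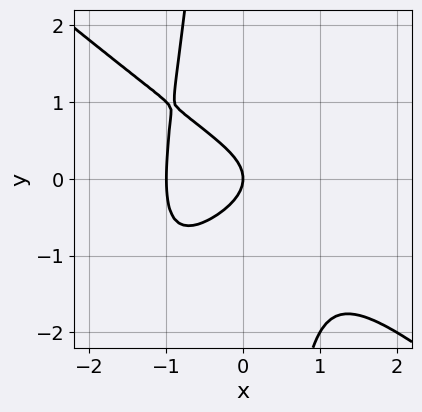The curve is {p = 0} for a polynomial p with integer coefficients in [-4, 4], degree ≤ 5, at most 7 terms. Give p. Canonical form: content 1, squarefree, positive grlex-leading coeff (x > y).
The degree is 4 — the shape is more complex than any degree-3 curve.
Reading off the gridlines: one y-axis crossing is at y = 0; among the integer gridlines, it crosses the x-axis at x ∈ {-1, 0}.
Matching integer coefficients to the picture gives p.

2*x^4 - 2*x^2*y^2 + x*y^3 + 3*y^2 + 2*x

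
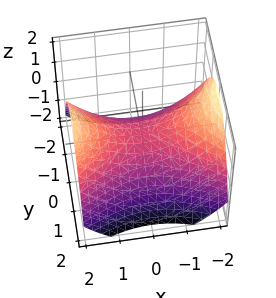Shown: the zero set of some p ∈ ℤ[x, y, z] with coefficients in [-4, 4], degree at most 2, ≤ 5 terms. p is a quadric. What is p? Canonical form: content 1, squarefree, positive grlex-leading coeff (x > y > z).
1. deg p = 2. A saddle surface; a quadric.
2. Symmetries: the y ↦ −y reflection is a symmetry, so y appears only in even powers; it's symmetric under x → −x, forcing even powers of x.
3. Reading off the gridlines: it meets the x-axis at x = 0 (among the integer gridlines); one y-axis crossing is at y = 0.
4. These observations pin down the coefficients.

x^2 - 2*y^2 - 3*z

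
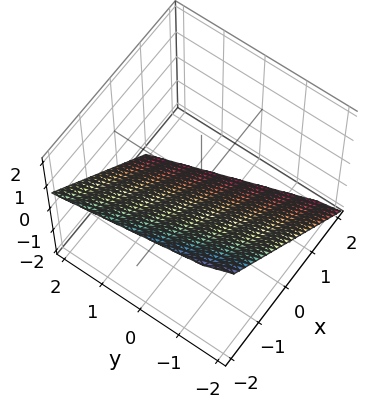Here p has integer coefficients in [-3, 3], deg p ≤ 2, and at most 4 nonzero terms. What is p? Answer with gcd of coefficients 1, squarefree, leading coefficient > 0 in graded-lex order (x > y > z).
3*x + y + 3*z + 2

First, deg p = 1. Every cross-section is a straight line — this is a plane.
Next, from the axis intercepts and sections: it meets the y-axis at y = -2 (among the integer gridlines).
Finally, solving for integer coefficients yields p as stated.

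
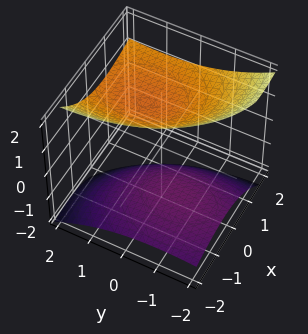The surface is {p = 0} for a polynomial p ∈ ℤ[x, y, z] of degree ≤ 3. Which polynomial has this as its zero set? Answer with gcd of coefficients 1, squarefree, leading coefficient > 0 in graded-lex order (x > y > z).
1. I count 2 distinct pieces. They look like related sheets of one shape, so recover p as a whole.
2. The degree is 2 — a generic line meets the surface in up to 2 points.
3. From the visible intercepts: the z-axis gridline crossings are at z ∈ {-1, 1}; it misses every integer gridline on the x-axis.
4. Together with the visible shape, these determine p as stated.

2*x^2 - 3*x*z + y^2 - 2*y*z - 3*z^2 + 3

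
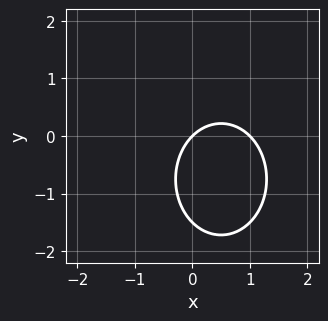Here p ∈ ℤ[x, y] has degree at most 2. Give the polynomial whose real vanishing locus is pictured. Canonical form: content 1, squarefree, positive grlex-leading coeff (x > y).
3*x^2 + 2*y^2 - 3*x + 3*y

(a) deg p = 2. A generic line meets the curve in up to 2 points.
(b) Against the integer gridlines: it crosses the y-axis at the gridline y = 0; among the integer gridlines, it crosses the x-axis at x ∈ {0, 1}.
(c) Assembling these constraints gives the stated polynomial.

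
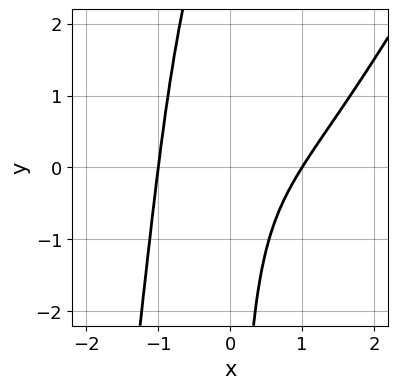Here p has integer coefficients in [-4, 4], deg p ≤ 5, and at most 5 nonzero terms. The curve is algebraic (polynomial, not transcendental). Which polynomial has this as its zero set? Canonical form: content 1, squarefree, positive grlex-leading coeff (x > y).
1. Degree: a generic line meets the curve in up to 4 points, so deg p = 4.
2. Checking where it meets the axes: the curve avoids every integer y-axis point in the box; the x-axis gridline crossings are at x ∈ {-1, 1}.
3. Fitting integer coefficients to these (and the overall shape) gives p.

2*x^4 - x^3*y - 2*x^2*y - 2*x*y - 2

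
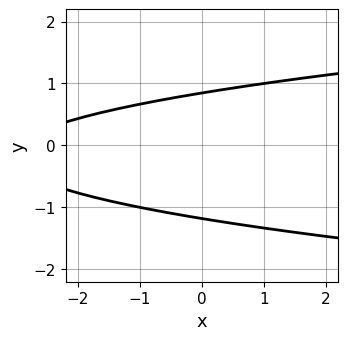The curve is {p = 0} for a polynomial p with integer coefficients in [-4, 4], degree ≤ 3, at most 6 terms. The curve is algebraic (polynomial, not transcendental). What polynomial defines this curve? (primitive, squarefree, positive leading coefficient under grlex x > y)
First, the degree is 2 — a generic line meets the curve in up to 2 points.
Next, observable constraints: the curve avoids every integer x-axis point in the box.
Finally, putting this together gives p.

3*y^2 - x + y - 3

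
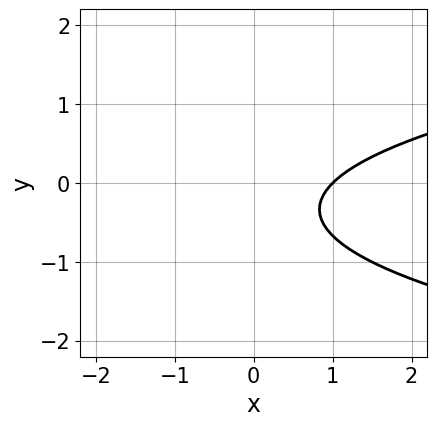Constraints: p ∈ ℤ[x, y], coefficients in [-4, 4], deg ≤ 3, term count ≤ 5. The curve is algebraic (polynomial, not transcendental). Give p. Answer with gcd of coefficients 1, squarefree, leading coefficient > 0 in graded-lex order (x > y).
3*y^2 - 2*x + 2*y + 2

1. The degree is 2 — a generic line meets the curve in up to 2 points.
2. From the visible intercepts: the curve avoids every integer y-axis point in the box; it crosses the x-axis at the gridline x = 1.
3. The integer polynomial consistent with all of this is the stated p.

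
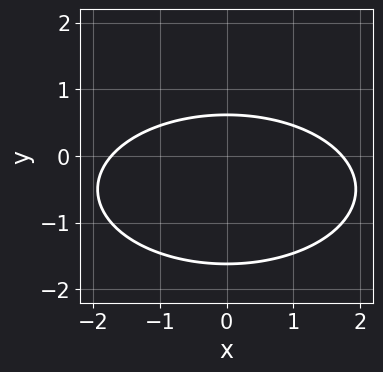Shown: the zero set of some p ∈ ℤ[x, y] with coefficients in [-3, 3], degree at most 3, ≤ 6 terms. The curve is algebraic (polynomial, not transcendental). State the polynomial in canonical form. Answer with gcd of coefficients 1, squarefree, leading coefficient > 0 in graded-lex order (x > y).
x^2 + 3*y^2 + 3*y - 3

First, deg p = 2.
Then, symmetries: the x ↦ −x reflection is a symmetry, so x appears only in even powers.
Finally, solving for integer coefficients yields p as stated.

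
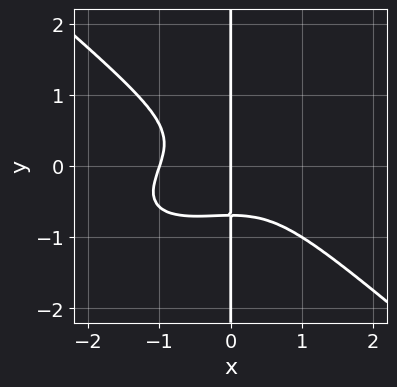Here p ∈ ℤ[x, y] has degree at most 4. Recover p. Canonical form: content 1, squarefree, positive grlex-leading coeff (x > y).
x^4 - x^3*y + 3*x*y^3 + x

First, degree: the shape is more complex than any degree-3 curve, so deg p = 4.
Next, reading off the gridlines: among the integer gridlines, it crosses the x-axis at x ∈ {-1, 0}; the visible y-axis segment lies entirely on the curve.
Finally, the integer polynomial consistent with all of this is the stated p.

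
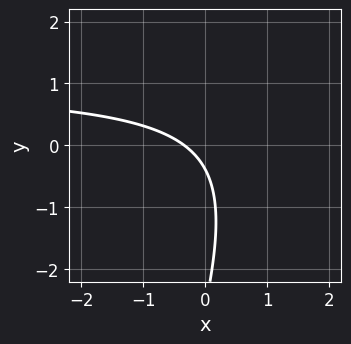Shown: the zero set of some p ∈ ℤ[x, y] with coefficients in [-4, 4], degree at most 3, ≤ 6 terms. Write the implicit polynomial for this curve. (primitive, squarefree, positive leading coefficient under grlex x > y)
3*x*y - y^2 - 3*x - 3*y - 1

The degree is 2 — a generic line meets the curve in up to 2 points.
Solving for integer coefficients yields p as stated.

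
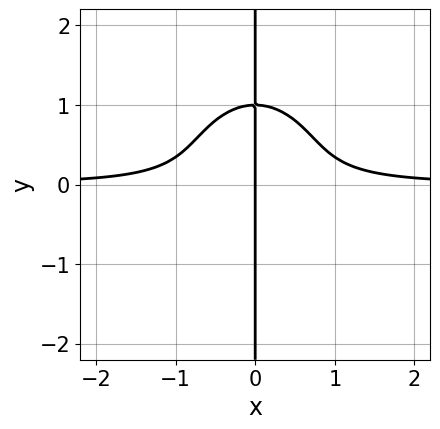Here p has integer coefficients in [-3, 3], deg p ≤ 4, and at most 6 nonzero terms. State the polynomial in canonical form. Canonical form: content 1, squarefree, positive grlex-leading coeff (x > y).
3*x^3*y + 2*x*y^3 - x*y^2 - x

The degree is 4 — no degree-3 curve has this shape.
From the visible intercepts: it meets the x-axis at x = 0 (among the integer gridlines); the visible y-axis segment lies entirely on the curve.
Matching integer coefficients to the picture gives p.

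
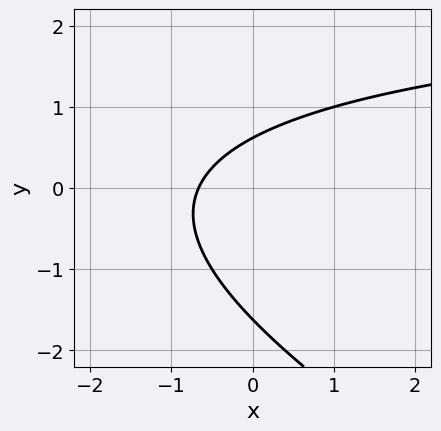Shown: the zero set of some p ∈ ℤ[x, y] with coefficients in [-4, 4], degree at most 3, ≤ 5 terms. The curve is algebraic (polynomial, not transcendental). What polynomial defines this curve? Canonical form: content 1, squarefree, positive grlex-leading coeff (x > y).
x*y + 2*y^2 - 3*x + 2*y - 2

1. Degree: a generic line meets the curve in up to 2 points, so deg p = 2.
2. Matching integer coefficients to the picture gives p.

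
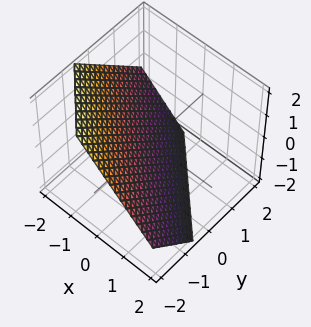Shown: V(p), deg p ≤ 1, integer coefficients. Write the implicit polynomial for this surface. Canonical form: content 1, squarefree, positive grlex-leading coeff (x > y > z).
First, degree: the surface is flat (a plane), so deg p = 1.
Finally, the integer polynomial consistent with all of this is the stated p.

3*x + 3*y + 3*z + 2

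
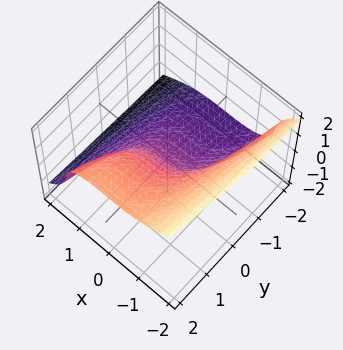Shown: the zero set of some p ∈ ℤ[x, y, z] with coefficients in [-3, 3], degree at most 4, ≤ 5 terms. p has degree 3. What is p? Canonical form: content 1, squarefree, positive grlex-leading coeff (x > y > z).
First, degree: the shape is more complex than any degree-2 surface, so deg p = 3.
Then, from the visible intercepts: it meets the z-axis at z = 0 (among the integer gridlines); it crosses the y-axis at the gridline y = 0; it meets the x-axis at x = 0 (among the integer gridlines).
Finally, putting this together gives p.

2*x^3 + 3*z^3 - 3*z^2 - 3*y + 3*z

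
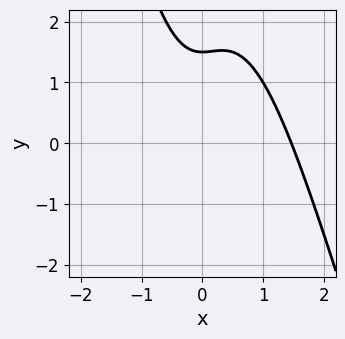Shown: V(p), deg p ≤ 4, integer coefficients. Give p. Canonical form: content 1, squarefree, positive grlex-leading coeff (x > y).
3*x^3 + x^2*y - 3*x^2 + 2*y - 3

1. The degree is 3 — a generic line meets the curve in up to 3 points.
2. Matching integer coefficients to the picture gives p.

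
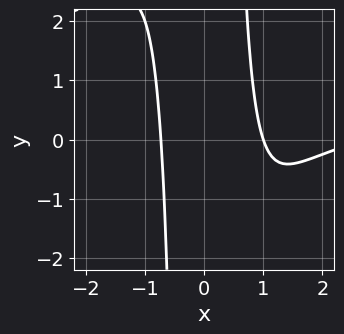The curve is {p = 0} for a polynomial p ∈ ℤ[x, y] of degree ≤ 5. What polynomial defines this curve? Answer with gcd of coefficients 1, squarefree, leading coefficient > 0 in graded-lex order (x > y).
1. The degree is 4 — a generic line meets the curve in up to 4 points.
2. Reading off the gridlines: it crosses the x-axis at the gridline x = 1; no y-intercept at any integer in the box.
3. Solving for integer coefficients yields p as stated.

x^3*y - x^3 + 3*x^2 - 2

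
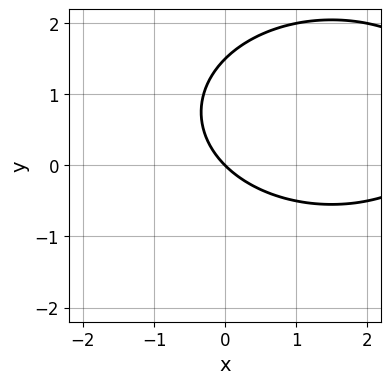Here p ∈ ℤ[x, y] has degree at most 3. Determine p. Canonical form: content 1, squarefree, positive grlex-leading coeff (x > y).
1. deg p = 2.
2. From the axis intercepts and sections: one y-axis crossing is at y = 0; it crosses the x-axis at the gridline x = 0.
3. Together with the visible shape, these determine p as stated.

x^2 + 2*y^2 - 3*x - 3*y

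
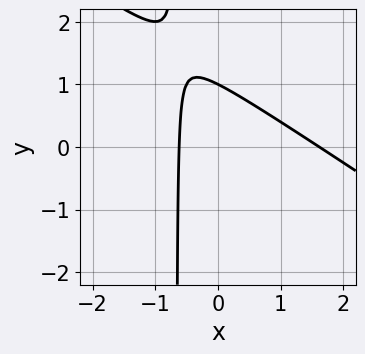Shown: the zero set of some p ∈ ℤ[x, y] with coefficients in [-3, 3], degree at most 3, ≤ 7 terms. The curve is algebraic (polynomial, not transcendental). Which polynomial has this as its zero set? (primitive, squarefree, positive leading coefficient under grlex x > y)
2*x^2 + 3*x*y - 2*x + 2*y - 2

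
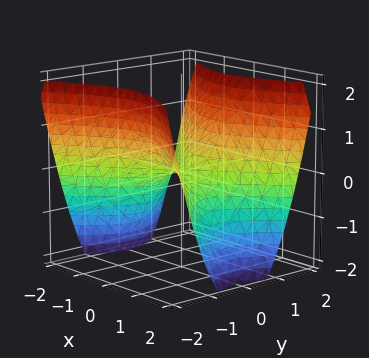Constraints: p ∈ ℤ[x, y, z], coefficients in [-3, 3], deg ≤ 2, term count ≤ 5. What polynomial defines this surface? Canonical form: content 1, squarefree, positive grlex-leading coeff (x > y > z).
2*x^2 - 3*y^2 + 3*z

First, deg p = 2.
Then, symmetries: mirror symmetry y ↦ −y ⇒ only even powers of y; it's symmetric under x → −x, forcing even powers of x.
Next, checking where it meets the axes: one z-axis crossing is at z = 0; one y-axis crossing is at y = 0; it crosses the x-axis at the gridline x = 0.
Finally, these observations pin down the coefficients.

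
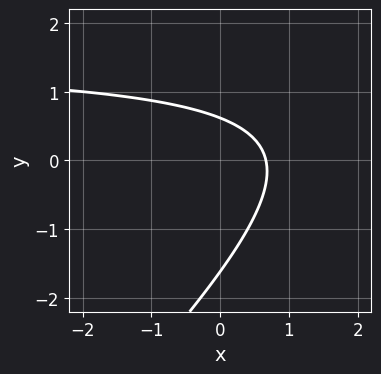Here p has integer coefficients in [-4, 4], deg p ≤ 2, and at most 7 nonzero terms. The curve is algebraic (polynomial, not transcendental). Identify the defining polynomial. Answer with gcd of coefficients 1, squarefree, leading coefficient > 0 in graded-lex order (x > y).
deg p = 2. A generic line meets the curve in up to 2 points.
Solving for integer coefficients yields p as stated.

2*x*y - 2*y^2 - 3*x - 2*y + 2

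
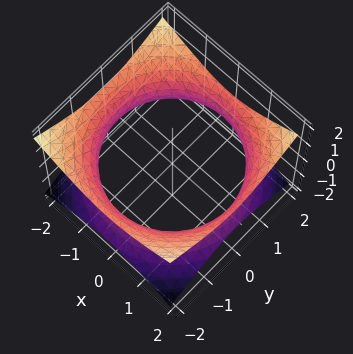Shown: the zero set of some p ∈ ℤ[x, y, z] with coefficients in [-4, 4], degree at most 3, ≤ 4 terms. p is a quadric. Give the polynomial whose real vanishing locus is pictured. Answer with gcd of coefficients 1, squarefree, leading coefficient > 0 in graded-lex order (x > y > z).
x^2 + y^2 - 2*z^2 - 3

(a) The degree is 2 — an hourglass — one-sheet hyperboloid; a quadric.
(b) Symmetries: it's symmetric under z → −z, forcing even powers of z; the surface is invariant under rotation about z: p = q(x² + y², z).
(c) From the axis intercepts and sections: a circular section at z = 0 has radius between 1 and 2; it misses every integer gridline on the z-axis.
(d) Together with the visible shape, these determine p as stated.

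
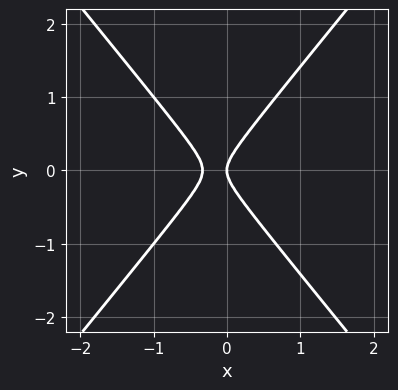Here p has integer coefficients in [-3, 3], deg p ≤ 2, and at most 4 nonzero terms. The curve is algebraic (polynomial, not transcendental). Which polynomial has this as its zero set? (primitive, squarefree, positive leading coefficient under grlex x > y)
3*x^2 - 2*y^2 + x

(a) Degree: a generic line meets the curve in up to 2 points, so deg p = 2.
(b) Symmetries: it's symmetric under y → −y, forcing even powers of y.
(c) Reading off the gridlines: it crosses the x-axis at the gridline x = 0; one y-axis crossing is at y = 0.
(d) Putting this together gives p.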